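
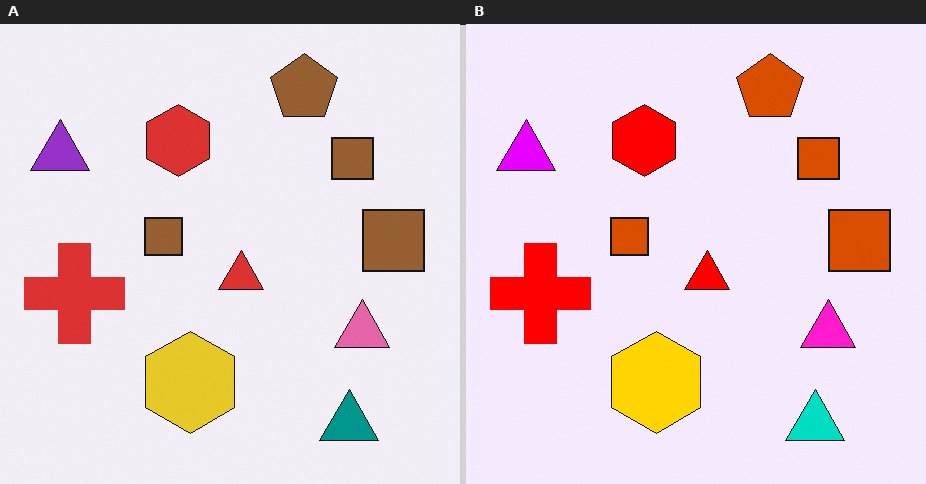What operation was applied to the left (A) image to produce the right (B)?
It was heavily oversaturated.

All colors are more vivid — a global saturation change.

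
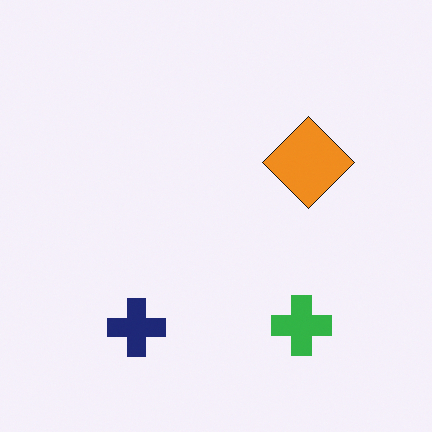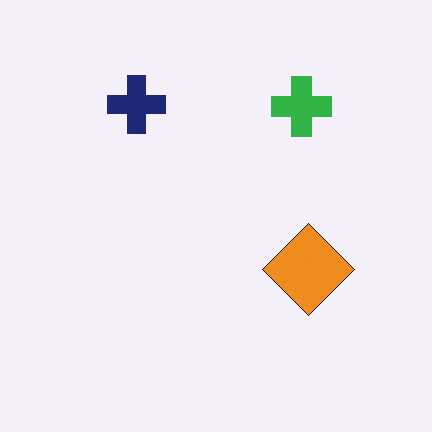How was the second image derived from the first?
The image was flipped vertically (top ↔ bottom).

The navy cross is in the bottom-left of the first image and the top-left of the second — shapes on opposite sides of the horizontal midline have swapped in a mirror flip.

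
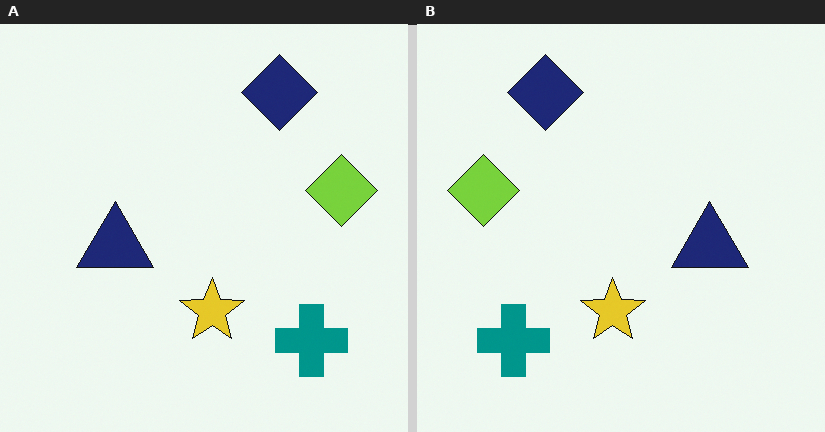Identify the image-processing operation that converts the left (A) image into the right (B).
It was flipped horizontally (left ↔ right).

The lime diamond is in the right of the left (A) image and the left of the right (B) — shapes on opposite sides of the vertical midline have swapped in a mirror flip.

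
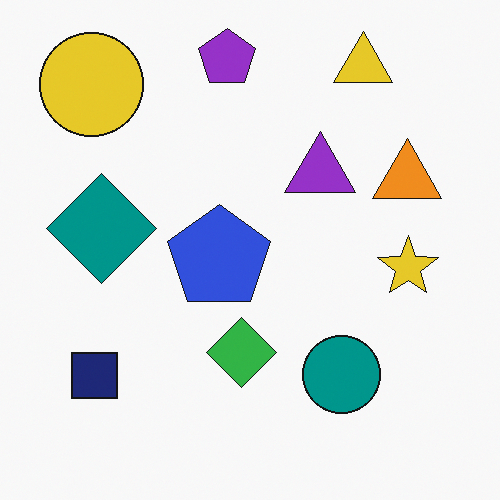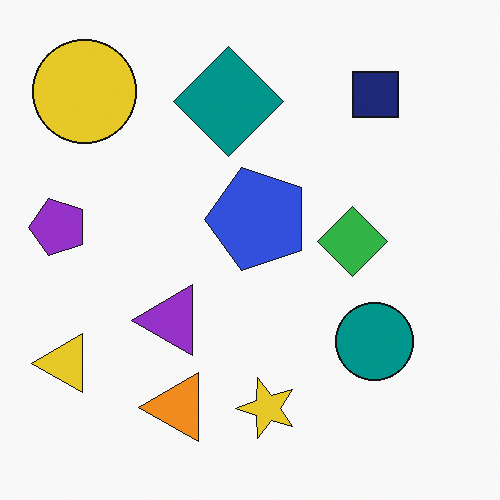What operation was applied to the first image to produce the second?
This is the original image transposed (reflected across the top-left ↔ bottom-right diagonal).

Shapes have swapped their row and column positions — what was in the top-right is now in the bottom-left — a diagonal reflection.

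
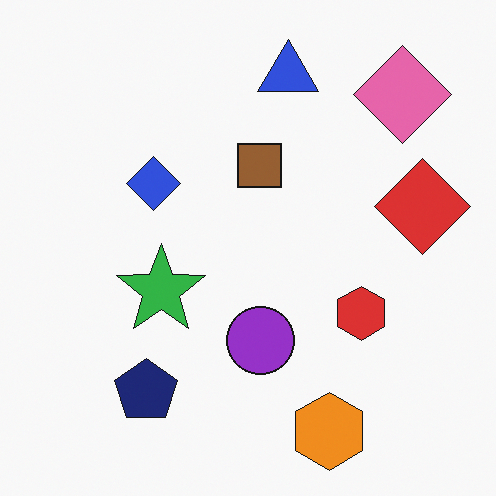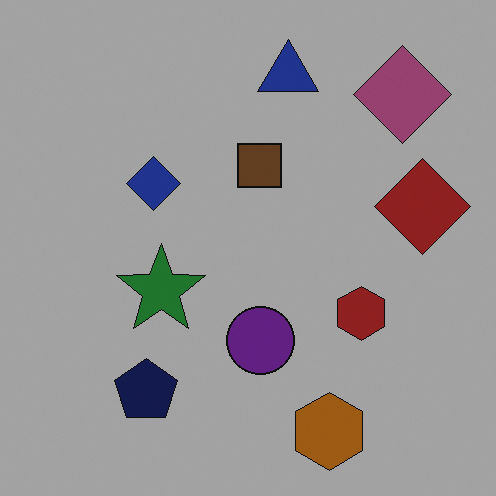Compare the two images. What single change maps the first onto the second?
This is the original image noticeably darkened.

Every pixel — background and shapes alike — is uniformly darkened.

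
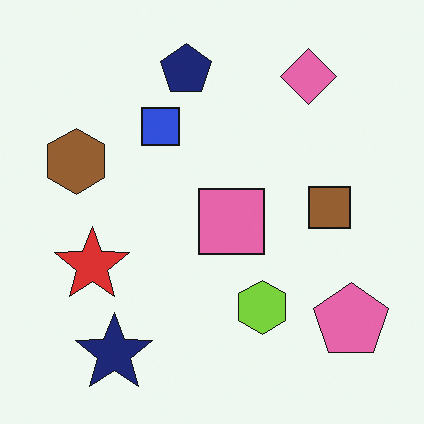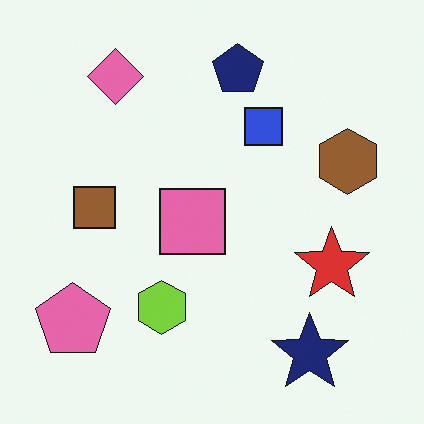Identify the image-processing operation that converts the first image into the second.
The transformation is: flipped horizontally (left ↔ right).

The pink pentagon is in the bottom-right of the first image and the bottom-left of the second — shapes on opposite sides of the vertical midline have swapped in a mirror flip.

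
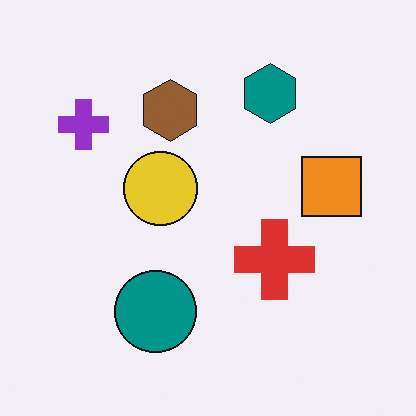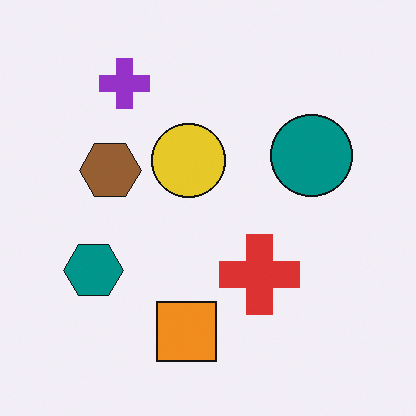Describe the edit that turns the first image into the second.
The image was transposed (reflected across the top-left ↔ bottom-right diagonal).

Shapes have swapped their row and column positions — what was in the top-right is now in the bottom-left — a diagonal reflection.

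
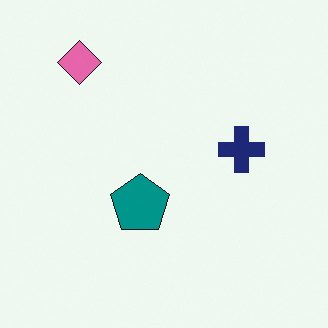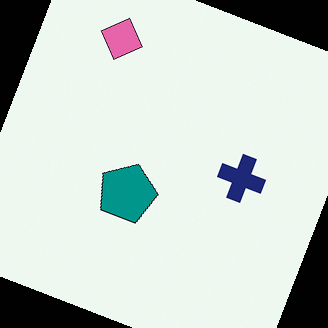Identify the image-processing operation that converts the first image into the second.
The image was rotated clockwise by a clearly visible amount.

Every shape is tilted by the same angle and the image corners show triangular fill wedges — a whole-image rotation by a non-right angle.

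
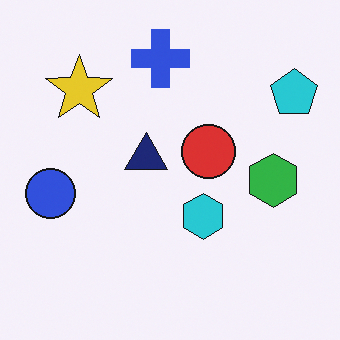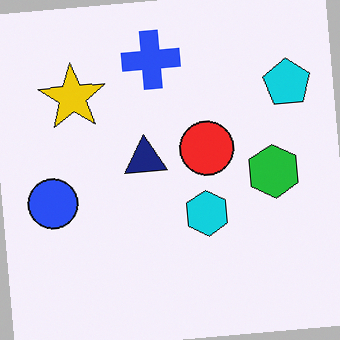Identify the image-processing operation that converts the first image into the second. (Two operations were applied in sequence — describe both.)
The image was slightly oversaturated, then rotated counter-clockwise by a slight angle.

All colors are more vivid — a global saturation change. Every shape is tilted by the same angle and the image corners show triangular fill wedges — a whole-image rotation by a non-right angle.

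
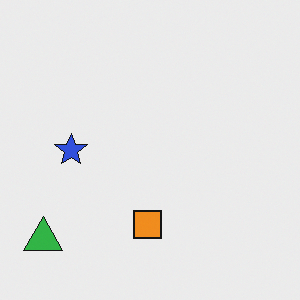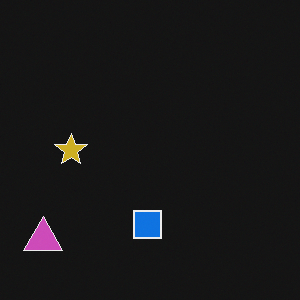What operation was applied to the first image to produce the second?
Color-inverted (negative).

The light background has become dark and every shape's color is its complement — a photographic negative.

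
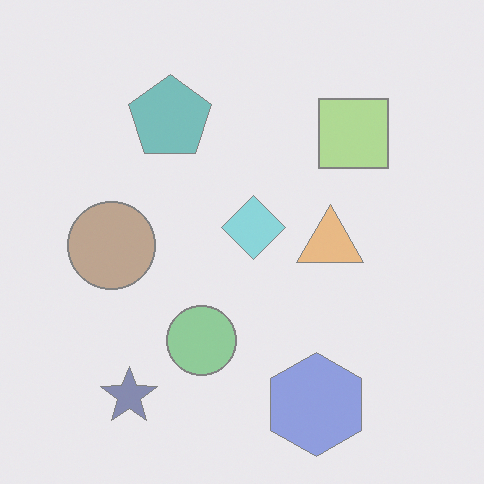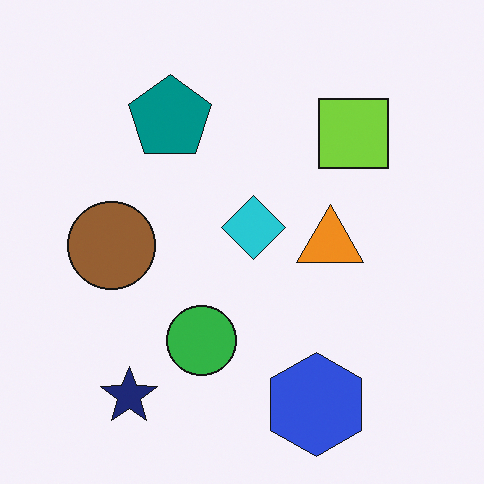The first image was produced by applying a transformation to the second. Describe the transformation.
Washed out (contrast reduced).

Tones are pushed toward mid-grey across the whole image — a global contrast change.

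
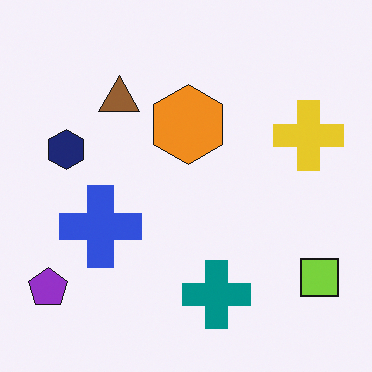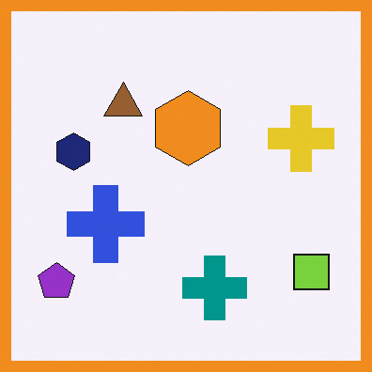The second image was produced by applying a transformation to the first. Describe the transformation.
It was framed with a orange border.

A solid orange frame runs around the edge of the second image, with the content slightly shrunk inside it.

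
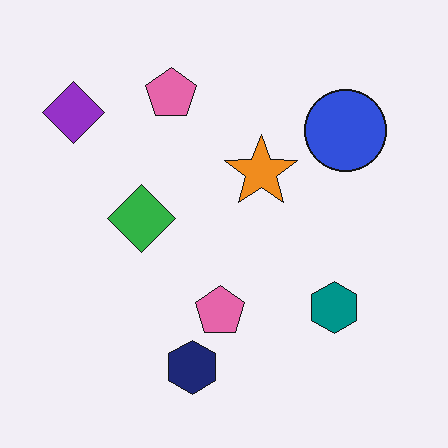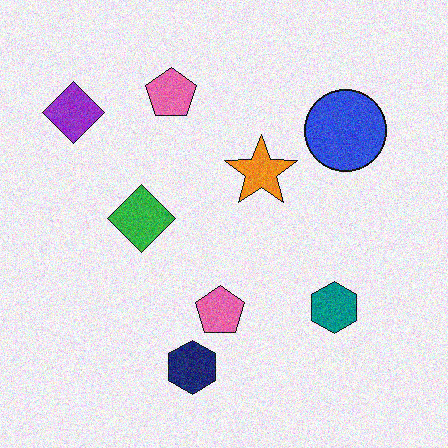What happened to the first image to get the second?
The transformation is: degraded with moderate additive noise.

Random speckle covers the whole image, including the flat background.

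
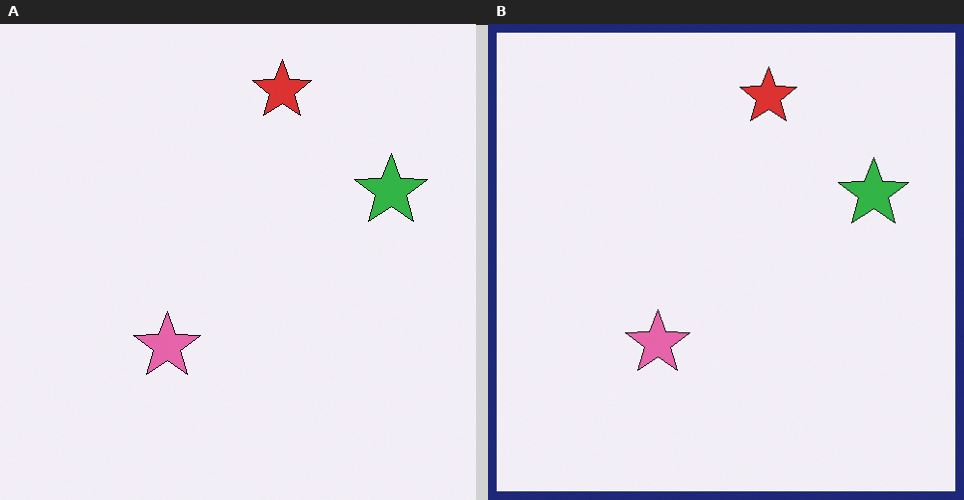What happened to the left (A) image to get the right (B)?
It was framed with a navy border.

A solid navy frame runs around the edge of the right (B) image, with the content slightly shrunk inside it.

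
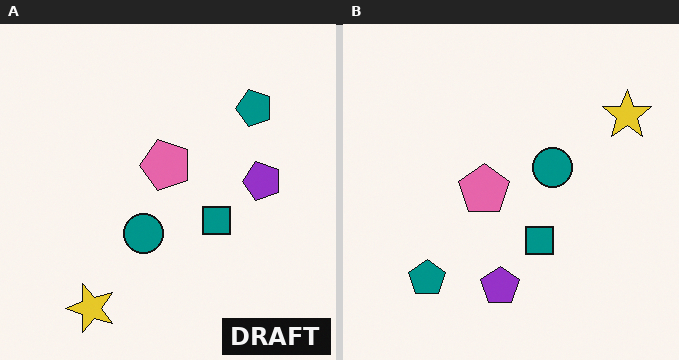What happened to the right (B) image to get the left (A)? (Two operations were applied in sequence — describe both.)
The left (A) image is the right (B) transposed (reflected across the top-left ↔ bottom-right diagonal), then watermarked with the text "DRAFT" in the lower-right corner.

Shapes have swapped their row and column positions — what was in the top-right is now in the bottom-left — a diagonal reflection. A dark label reading "DRAFT" appears in the lower-right corner.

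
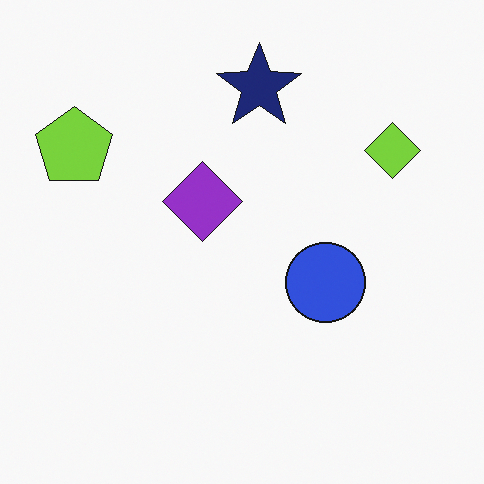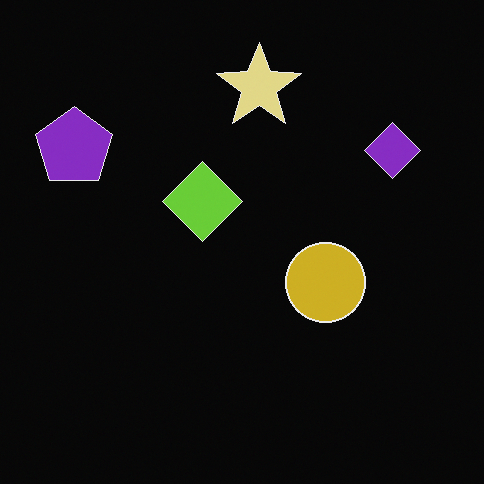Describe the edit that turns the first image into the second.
This is the original image color-inverted (negative).

The light background has become dark and every shape's color is its complement — a photographic negative.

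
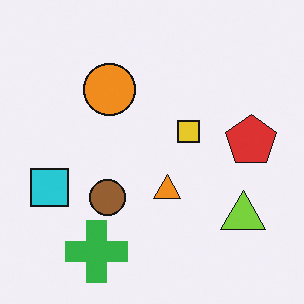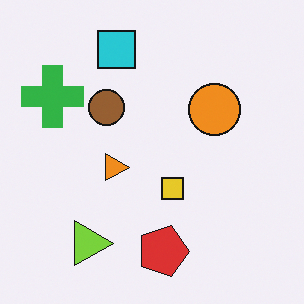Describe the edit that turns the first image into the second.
The transformation is: rotated 90° clockwise.

The green cross sits in the bottom-left of the first image and the top-left of the second — consistent with a whole-image 90° clockwise rotation.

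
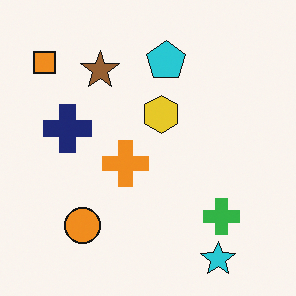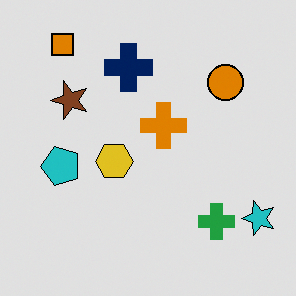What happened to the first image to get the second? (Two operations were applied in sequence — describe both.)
Moderately posterized, then transposed (reflected across the top-left ↔ bottom-right diagonal).

Each flat color has snapped to a coarser quantized level — most visibly, the near-white background has dropped to a flat grey. Shapes have swapped their row and column positions — what was in the top-right is now in the bottom-left — a diagonal reflection.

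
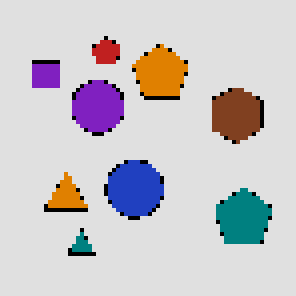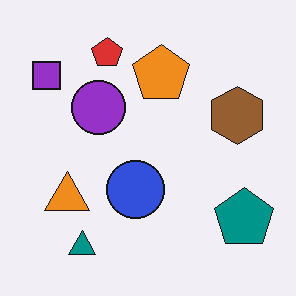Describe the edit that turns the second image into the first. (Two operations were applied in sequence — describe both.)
The image was posterized to a reduced palette, then mildly pixelated.

Each flat color has snapped to a coarser quantized level — most visibly, the near-white background has dropped to a flat grey. Shapes are reduced to large square blocks; fine edges and outlines are lost — a downscale-then-upscale (mosaic) effect.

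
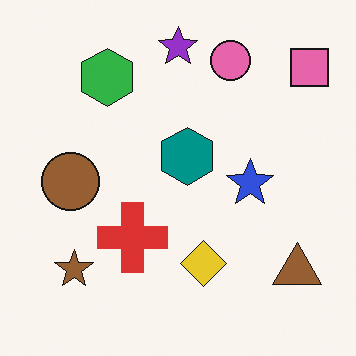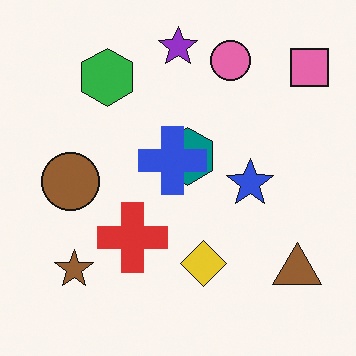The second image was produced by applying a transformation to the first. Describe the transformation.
The image was overlaid with an additional blue cross.

A blue cross appears in the second image that is absent from the first.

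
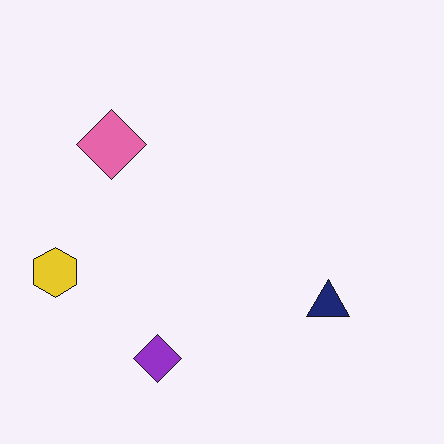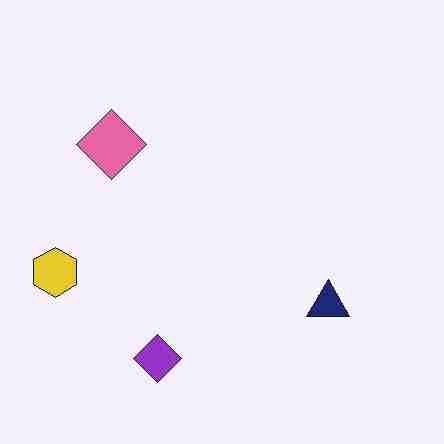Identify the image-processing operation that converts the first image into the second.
The transformation is: heavily JPEG-compressed with obvious blocking artifacts.

Blocky 8×8 compression artifacts appear around shape edges and the flat background shows ringing — characteristic JPEG degradation.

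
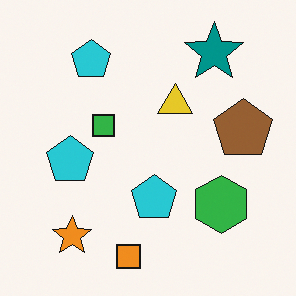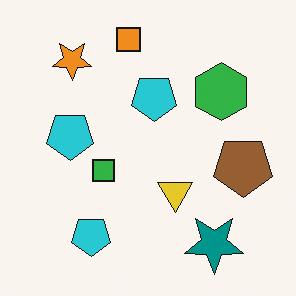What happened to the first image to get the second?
The transformation is: flipped vertically (top ↔ bottom).

The orange square is in the bottom of the first image and the top of the second — shapes on opposite sides of the horizontal midline have swapped in a mirror flip.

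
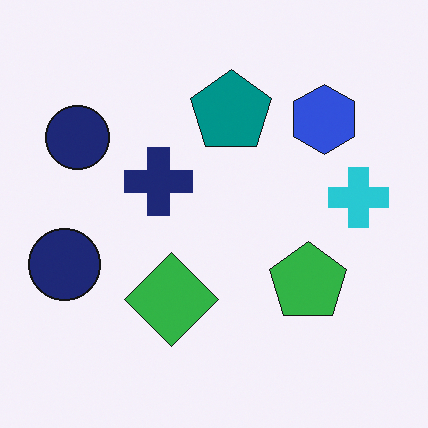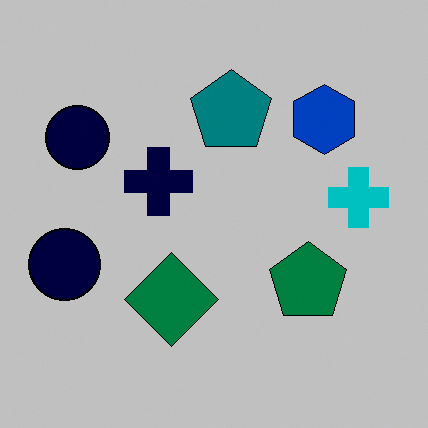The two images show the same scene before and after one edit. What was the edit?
Aggressively posterized.

Each flat color has snapped to a coarser quantized level — most visibly, the near-white background has dropped to a flat grey.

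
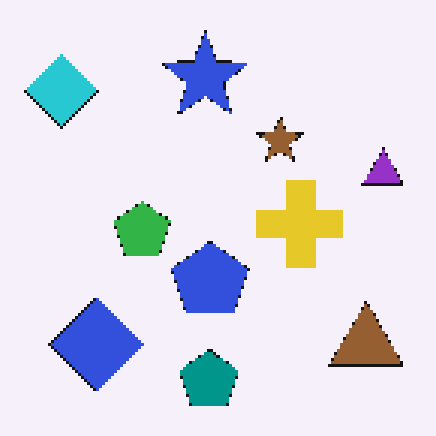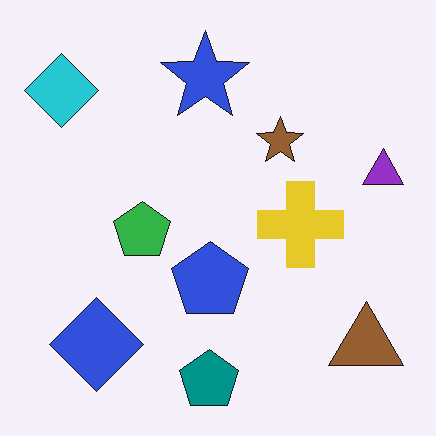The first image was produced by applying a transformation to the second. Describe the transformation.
This is the original image lightly pixelated (a mild mosaic effect).

Shapes are reduced to large square blocks; fine edges and outlines are lost — a downscale-then-upscale (mosaic) effect.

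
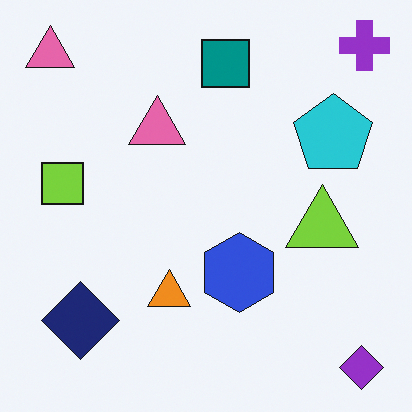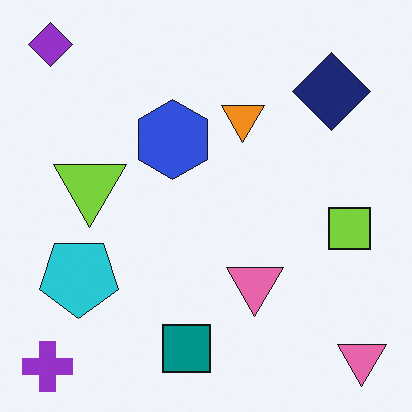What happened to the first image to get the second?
The transformation is: rotated 180°.

The purple cross sits in the top-right of the first image and the bottom-left of the second — consistent with a whole-image 180° rotation.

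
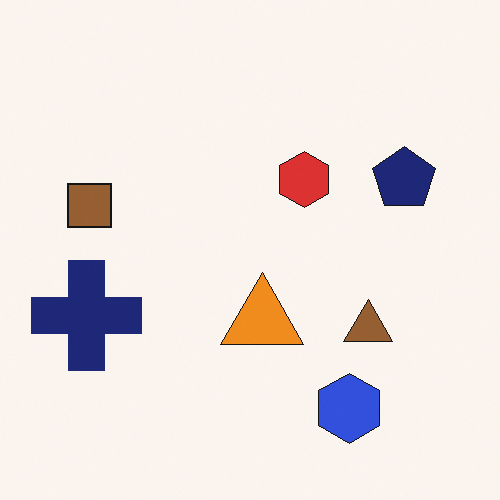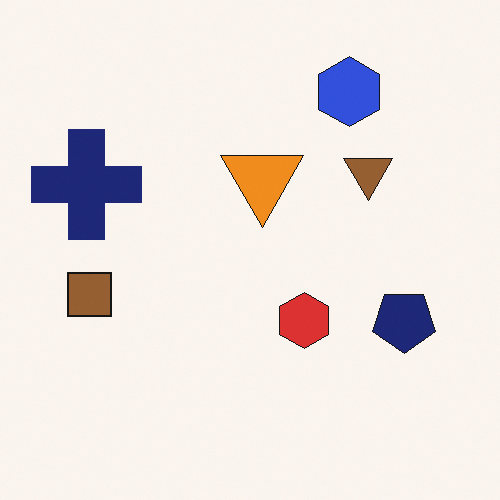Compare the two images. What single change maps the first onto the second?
This is the original image flipped vertically (top ↔ bottom).

The blue hexagon is in the bottom-right of the first image and the top-right of the second — shapes on opposite sides of the horizontal midline have swapped in a mirror flip.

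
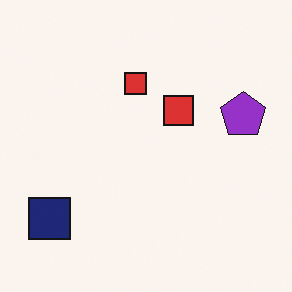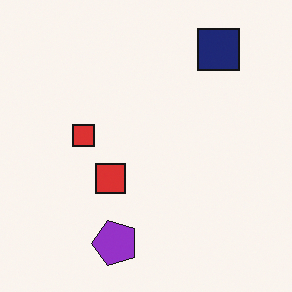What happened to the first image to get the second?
The image was transposed (reflected across the top-left ↔ bottom-right diagonal).

Shapes have swapped their row and column positions — what was in the top-right is now in the bottom-left — a diagonal reflection.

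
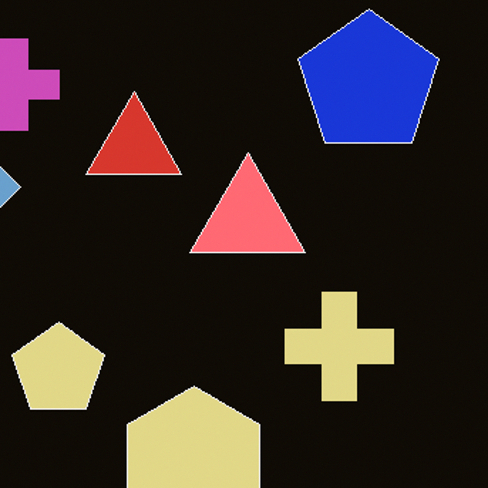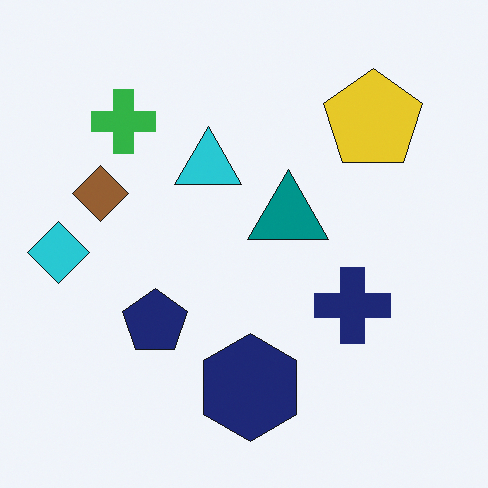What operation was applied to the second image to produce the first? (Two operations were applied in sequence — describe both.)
The transformation is: color-inverted (negative), then cropped to a modestly smaller region and rescaled.

The light background has become dark and every shape's color is its complement — a photographic negative. The visible shapes are larger and the field of view is narrower; shapes near the original edges may be partly or wholly outside the frame — a crop-and-rescale.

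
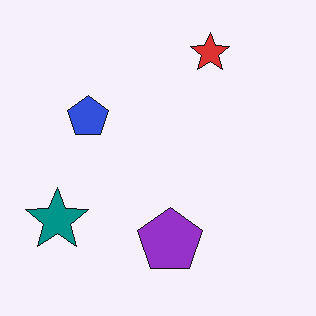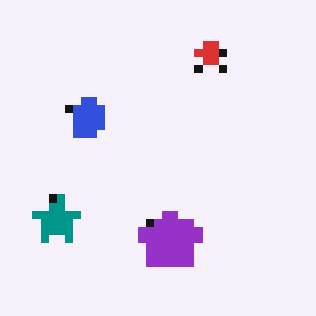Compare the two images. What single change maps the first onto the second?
The second image is the first moderately pixelated.

Shapes are reduced to large square blocks; fine edges and outlines are lost — a downscale-then-upscale (mosaic) effect.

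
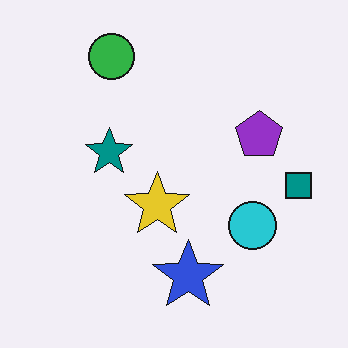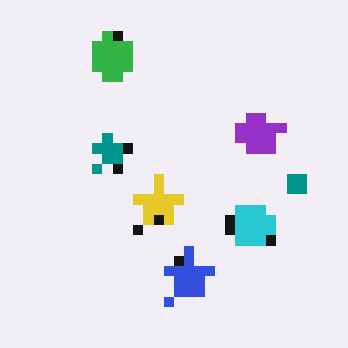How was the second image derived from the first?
The image was heavily pixelated into large blocks.

Shapes are reduced to large square blocks; fine edges and outlines are lost — a downscale-then-upscale (mosaic) effect.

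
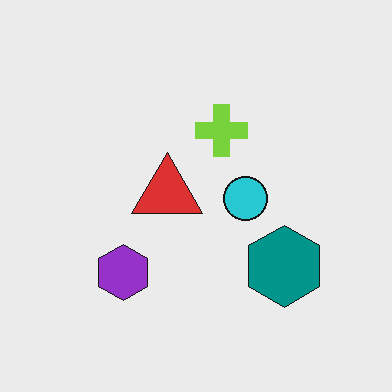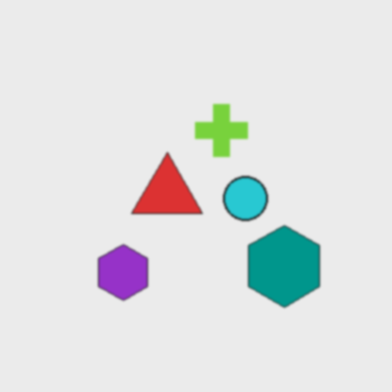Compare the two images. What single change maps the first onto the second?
The image was lightly blurred.

Shape edges and outlines are uniformly softened across the whole image.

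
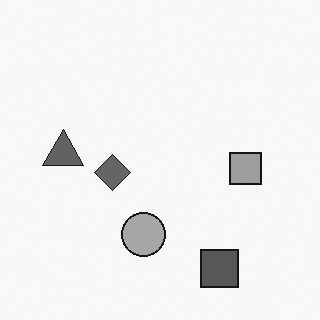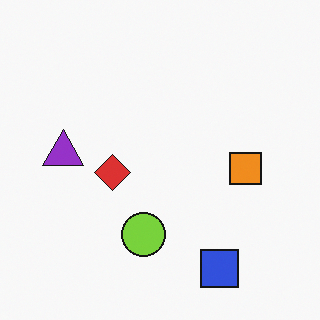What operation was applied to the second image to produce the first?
The image was converted to grayscale.

All color is removed — every shape is now a shade of grey.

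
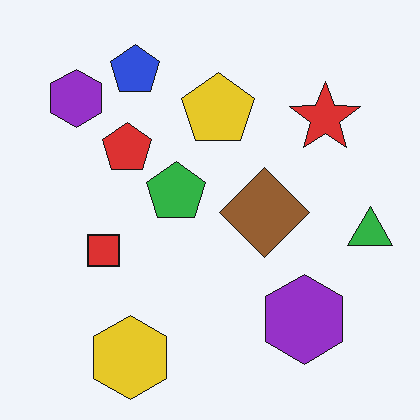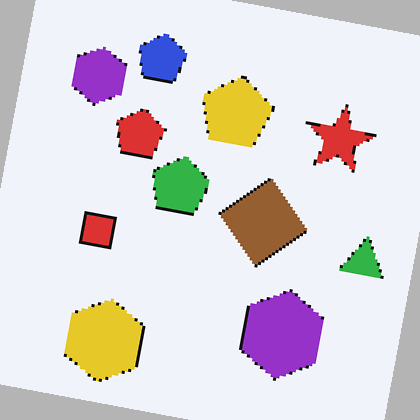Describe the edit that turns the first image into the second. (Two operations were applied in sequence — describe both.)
Mildly pixelated, then rotated clockwise by a small amount.

Shapes are reduced to large square blocks; fine edges and outlines are lost — a downscale-then-upscale (mosaic) effect. Every shape is tilted by the same angle and the image corners show triangular fill wedges — a whole-image rotation by a non-right angle.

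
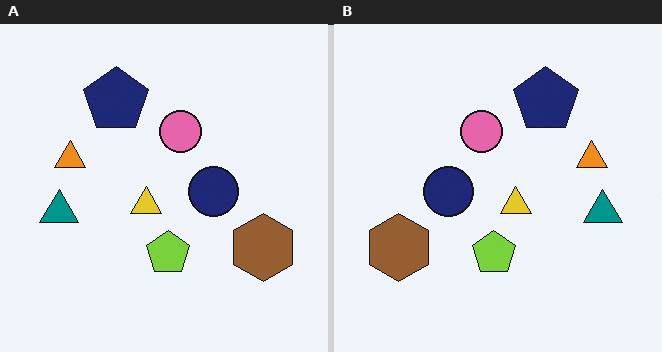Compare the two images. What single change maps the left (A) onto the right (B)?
It was flipped horizontally (left ↔ right).

The teal triangle is in the left of the left (A) image and the right of the right (B) — shapes on opposite sides of the vertical midline have swapped in a mirror flip.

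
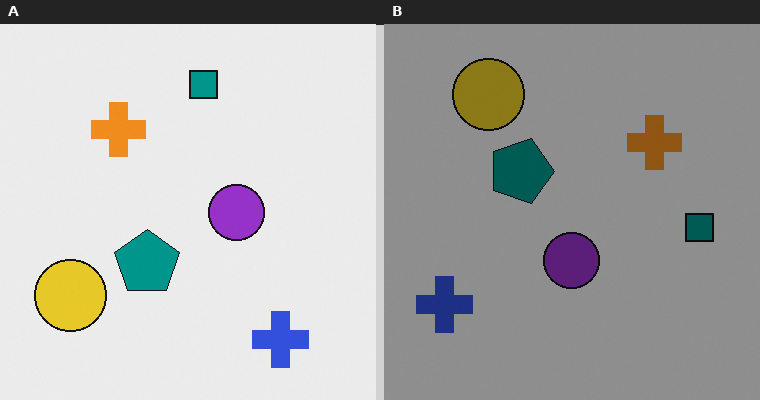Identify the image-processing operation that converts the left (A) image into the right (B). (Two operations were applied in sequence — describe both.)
Darkened a lot, then rotated 90° clockwise.

Every pixel — background and shapes alike — is uniformly darkened. The blue cross sits in the bottom-right of the left (A) image and the bottom-left of the right (B) — consistent with a whole-image 90° clockwise rotation.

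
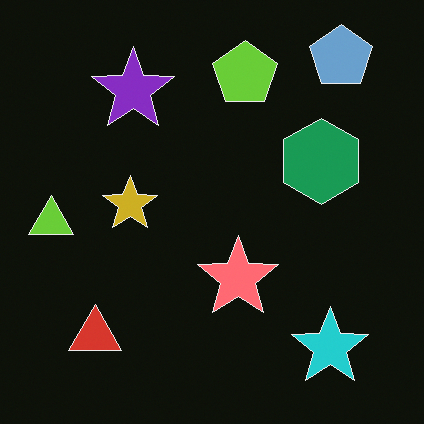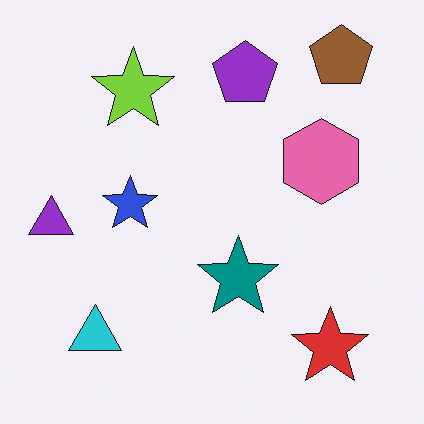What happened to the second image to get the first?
This is the original image color-inverted (negative).

The light background has become dark and every shape's color is its complement — a photographic negative.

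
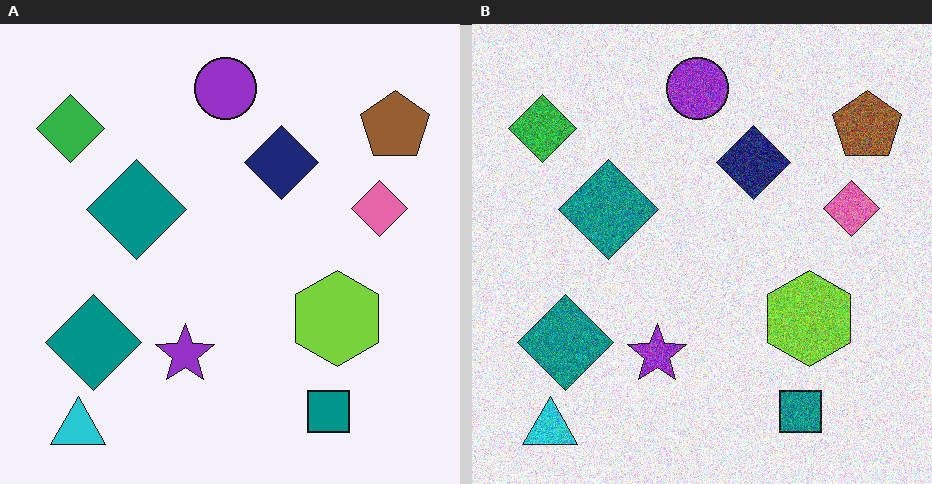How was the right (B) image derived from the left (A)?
Degraded with a thick layer of grain.

Random speckle covers the whole image, including the flat background.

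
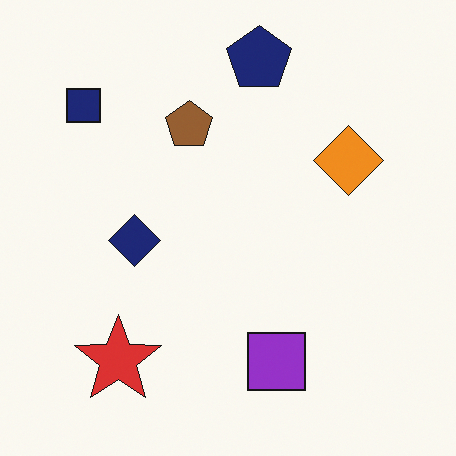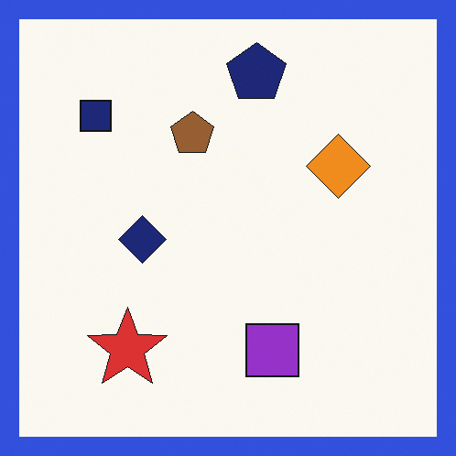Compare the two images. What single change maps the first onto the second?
The second image is the first framed with a blue border.

A solid blue frame runs around the edge of the second image, with the content slightly shrunk inside it.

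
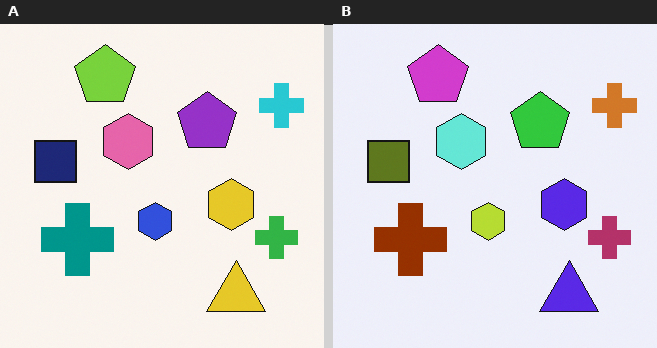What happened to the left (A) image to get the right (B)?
The right (B) image is the left (A) hue-shifted by a large amount.

Every shape's color has rotated by the same amount around the hue wheel — a uniform hue shift.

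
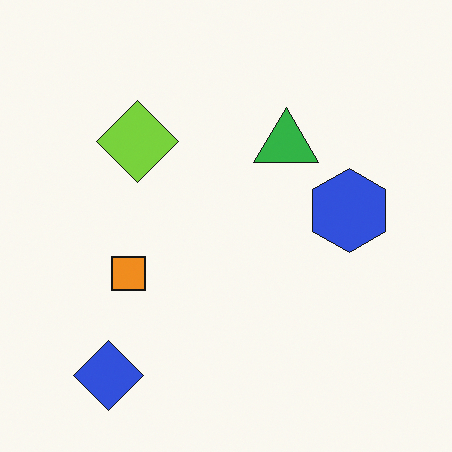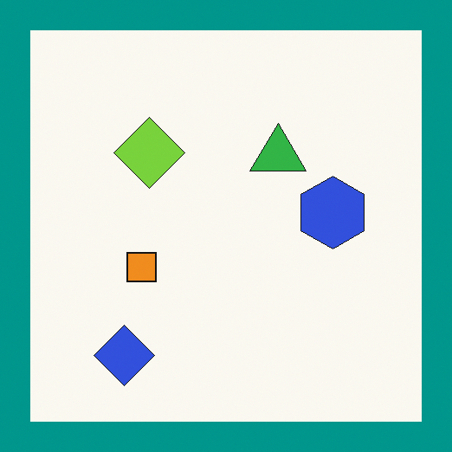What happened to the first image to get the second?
Framed with a teal border.

A solid teal frame runs around the edge of the second image, with the content slightly shrunk inside it.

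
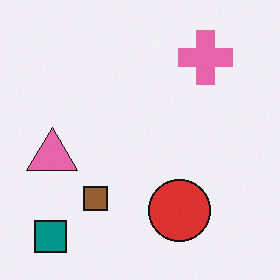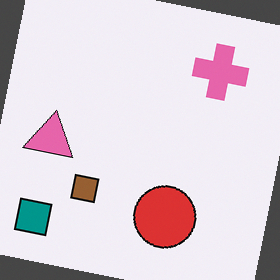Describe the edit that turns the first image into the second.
This is the original image rotated clockwise by a few degrees.

Every shape is tilted by the same angle and the image corners show triangular fill wedges — a whole-image rotation by a non-right angle.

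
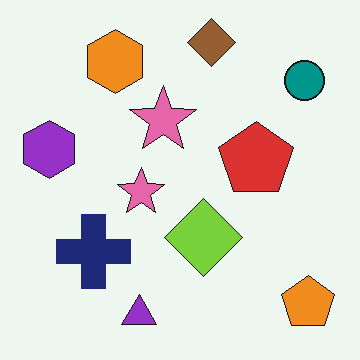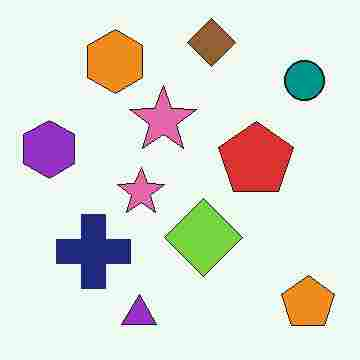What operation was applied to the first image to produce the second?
This is the original image degraded with heavy JPEG compression.

Blocky 8×8 compression artifacts appear around shape edges and the flat background shows ringing — characteristic JPEG degradation.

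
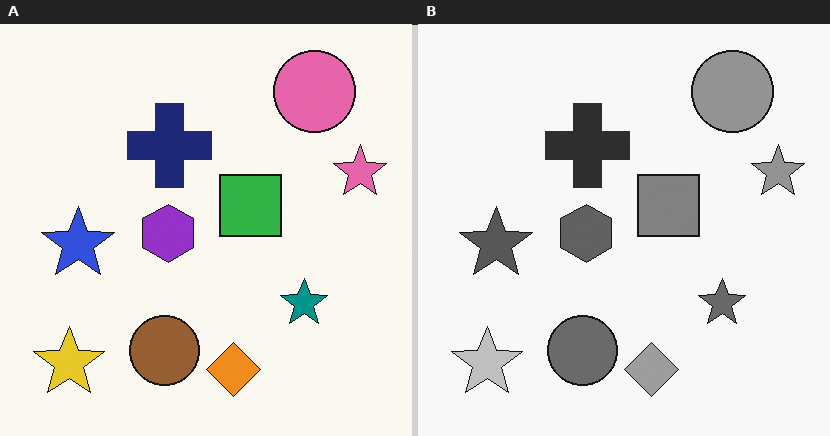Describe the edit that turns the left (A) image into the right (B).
Converted to grayscale.

All color is removed — every shape is now a shade of grey.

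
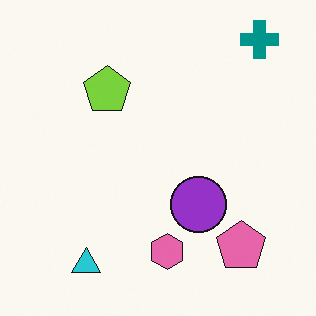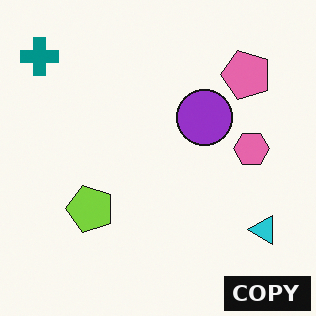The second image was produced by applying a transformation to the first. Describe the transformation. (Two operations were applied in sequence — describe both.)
Rotated 90° counter-clockwise, then watermarked with the text "COPY" in the lower-right corner.

The teal cross sits in the top-right of the first image and the top-left of the second — consistent with a whole-image 90° counter-clockwise rotation. A dark label reading "COPY" appears in the lower-right corner.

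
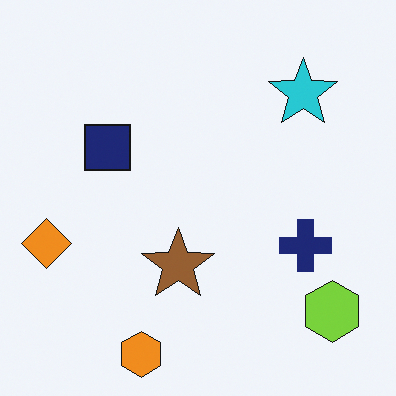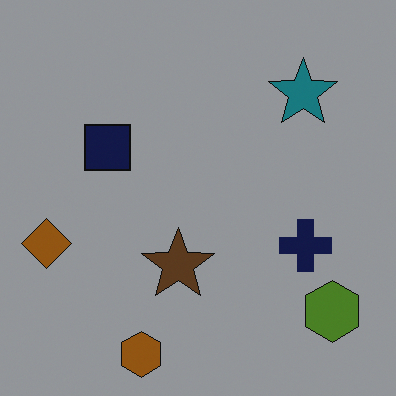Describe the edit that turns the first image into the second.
Substantially darkened.

Every pixel — background and shapes alike — is uniformly darkened.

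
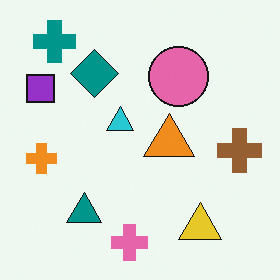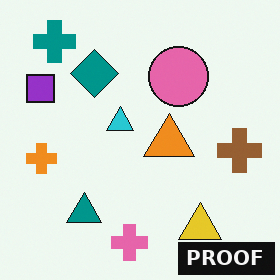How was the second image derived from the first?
The second image is the first watermarked with the text "PROOF" in the lower-right corner.

A dark label reading "PROOF" appears in the lower-right corner.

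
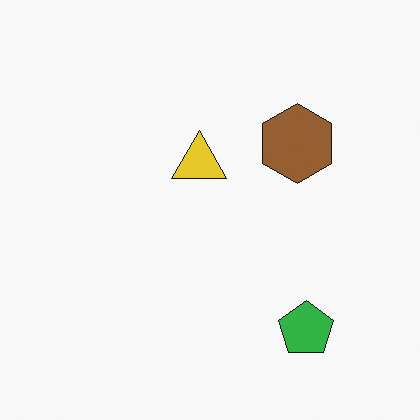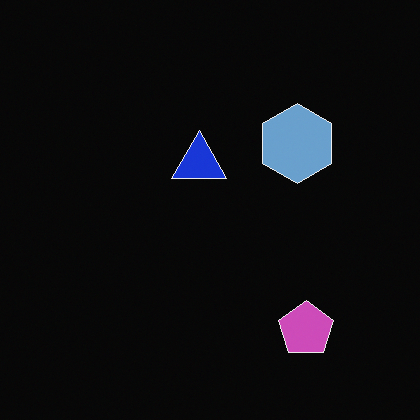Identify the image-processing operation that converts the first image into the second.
The second image is the first color-inverted (negative).

The light background has become dark and every shape's color is its complement — a photographic negative.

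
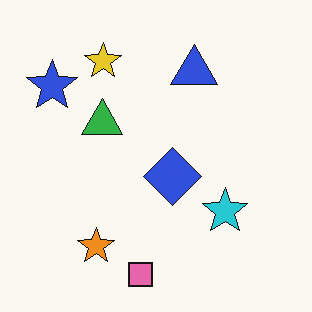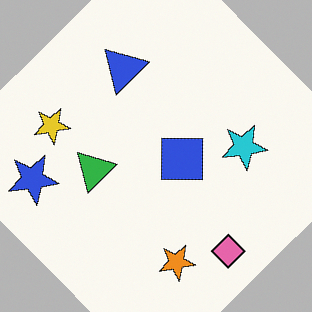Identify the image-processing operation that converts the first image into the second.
Rotated counter-clockwise by a large amount — several tens of degrees.

Every shape is tilted by the same angle and the image corners show triangular fill wedges — a whole-image rotation by a non-right angle.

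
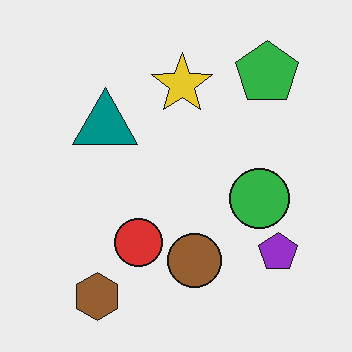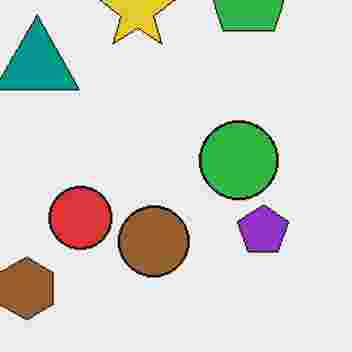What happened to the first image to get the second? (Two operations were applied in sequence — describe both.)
The second image is the first cropped to a modestly smaller region and rescaled, then degraded with heavy JPEG compression.

The visible shapes are larger and the field of view is narrower; shapes near the original edges may be partly or wholly outside the frame — a crop-and-rescale. Blocky 8×8 compression artifacts appear around shape edges and the flat background shows ringing — characteristic JPEG degradation.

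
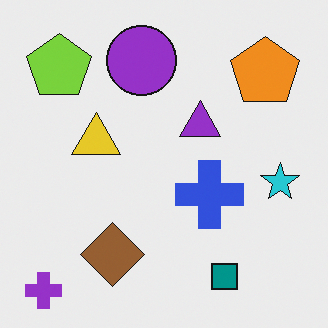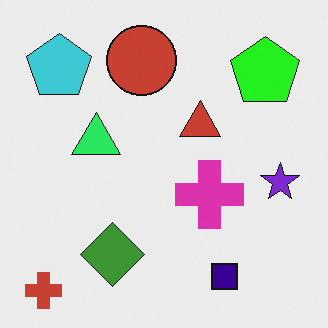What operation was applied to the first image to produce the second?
This is the original image hue-shifted by a moderate amount.

Every shape's color has rotated by the same amount around the hue wheel — a uniform hue shift.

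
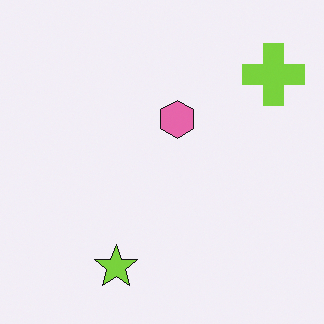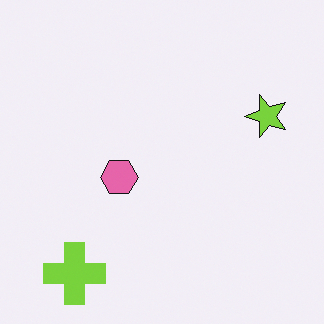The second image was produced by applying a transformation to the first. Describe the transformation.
The image was transposed (reflected across the top-left ↔ bottom-right diagonal).

Shapes have swapped their row and column positions — what was in the top-right is now in the bottom-left — a diagonal reflection.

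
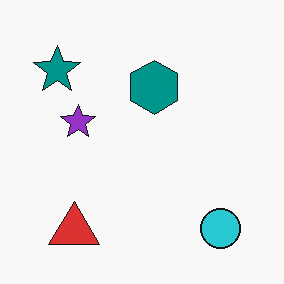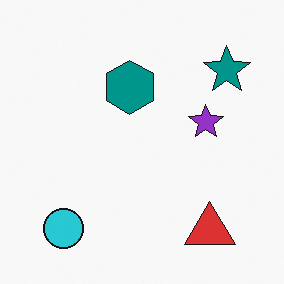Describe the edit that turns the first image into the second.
The image was flipped horizontally (left ↔ right).

The teal star is in the top-left of the first image and the top-right of the second — shapes on opposite sides of the vertical midline have swapped in a mirror flip.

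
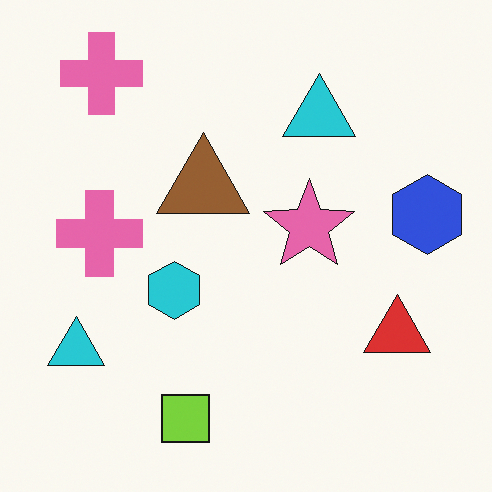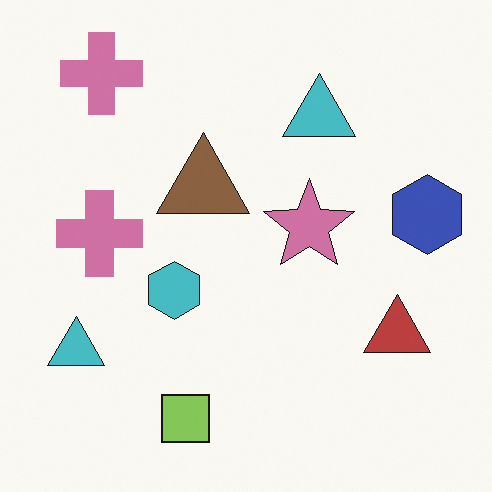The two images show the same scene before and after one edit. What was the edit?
Slightly desaturated.

All colors are more muted and greyish — a global saturation change.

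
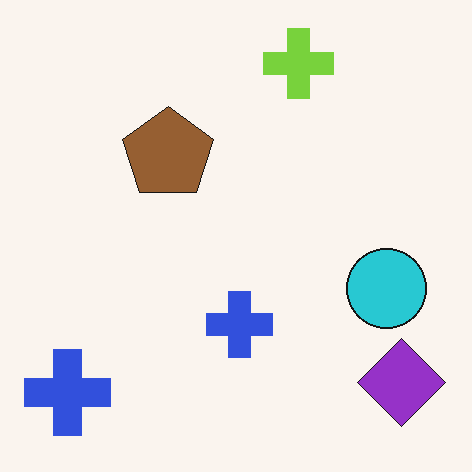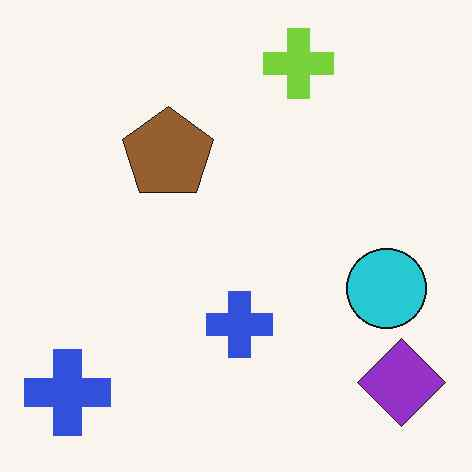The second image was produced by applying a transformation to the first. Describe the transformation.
JPEG-compressed with visible artifacts.

Blocky 8×8 compression artifacts appear around shape edges and the flat background shows ringing — characteristic JPEG degradation.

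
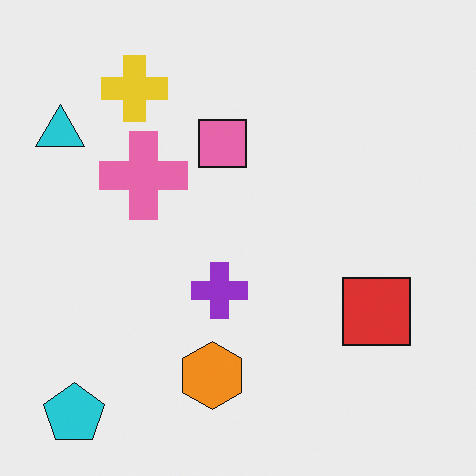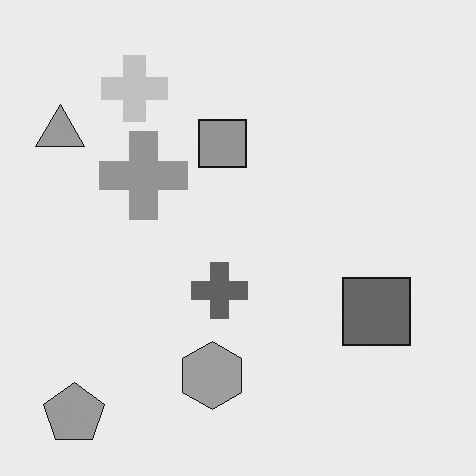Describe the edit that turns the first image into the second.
This is the original image converted to grayscale.

All color is removed — every shape is now a shade of grey.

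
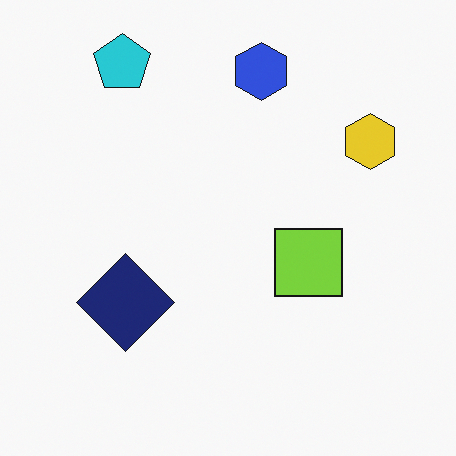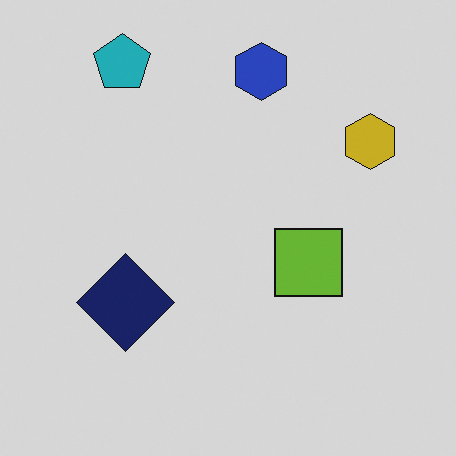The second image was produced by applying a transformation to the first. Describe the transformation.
The transformation is: darkened a little.

Every pixel — background and shapes alike — is uniformly darkened.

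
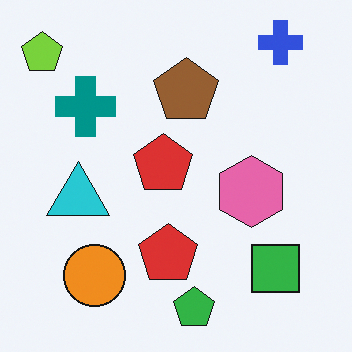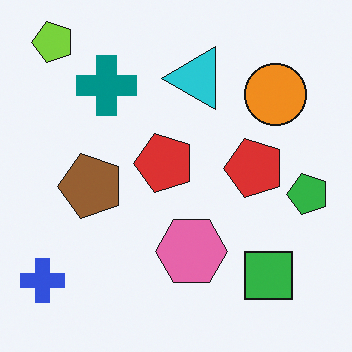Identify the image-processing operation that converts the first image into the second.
The transformation is: transposed (reflected across the top-left ↔ bottom-right diagonal).

Shapes have swapped their row and column positions — what was in the top-right is now in the bottom-left — a diagonal reflection.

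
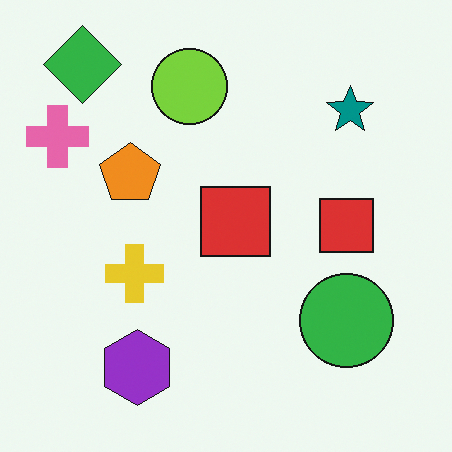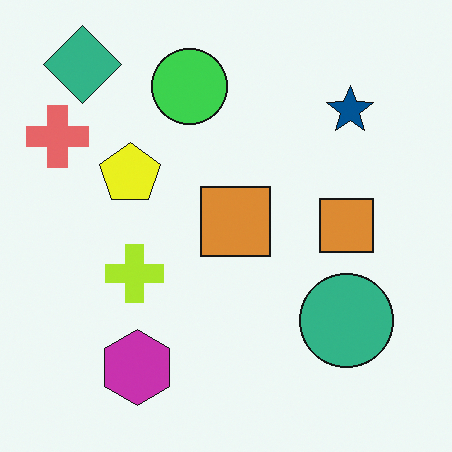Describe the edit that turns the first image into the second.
The image was hue-shifted slightly.

Every shape's color has rotated by the same amount around the hue wheel — a uniform hue shift.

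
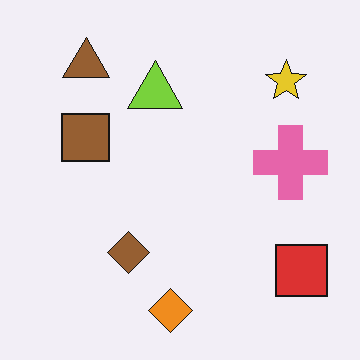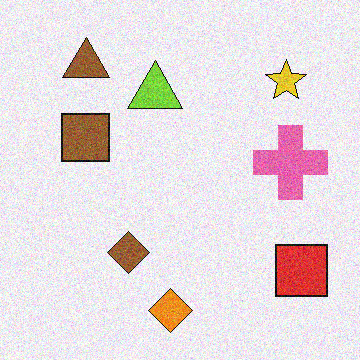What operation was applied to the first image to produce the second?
The second image is the first degraded with moderate additive noise.

Random speckle covers the whole image, including the flat background.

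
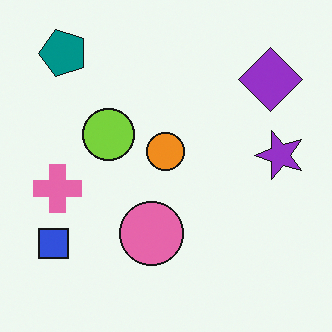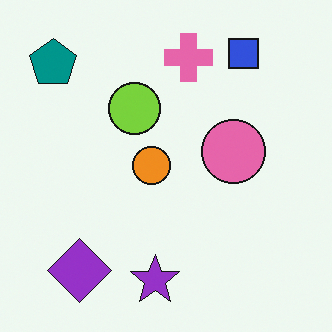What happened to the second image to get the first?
The transformation is: transposed (reflected across the top-left ↔ bottom-right diagonal).

Shapes have swapped their row and column positions — what was in the top-right is now in the bottom-left — a diagonal reflection.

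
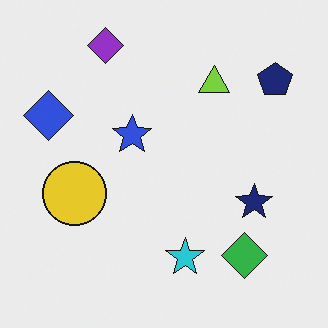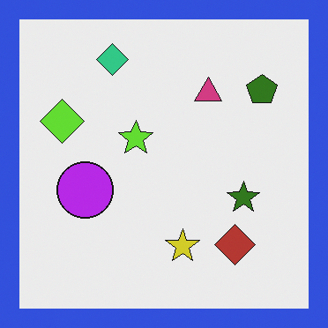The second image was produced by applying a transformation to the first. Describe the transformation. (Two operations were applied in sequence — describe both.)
Hue-shifted by a large amount, then framed with a blue border.

Every shape's color has rotated by the same amount around the hue wheel — a uniform hue shift. A solid blue frame runs around the edge of the second image, with the content slightly shrunk inside it.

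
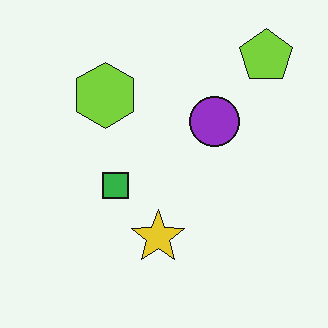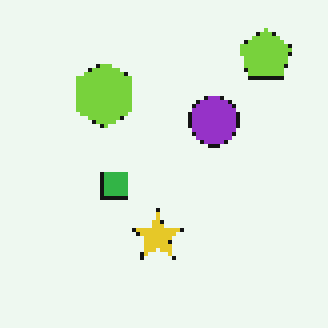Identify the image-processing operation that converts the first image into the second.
This is the original image lightly pixelated (a mild mosaic effect).

Shapes are reduced to large square blocks; fine edges and outlines are lost — a downscale-then-upscale (mosaic) effect.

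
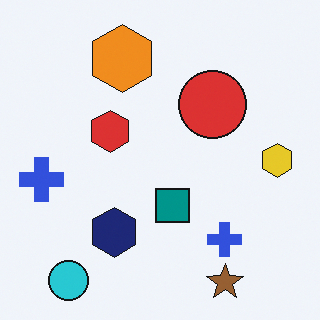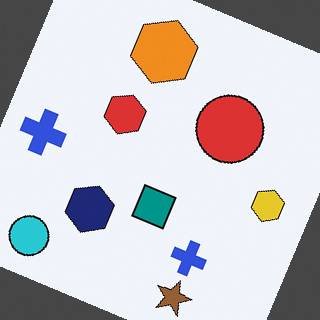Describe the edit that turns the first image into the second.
This is the original image rotated clockwise by a moderate amount.

Every shape is tilted by the same angle and the image corners show triangular fill wedges — a whole-image rotation by a non-right angle.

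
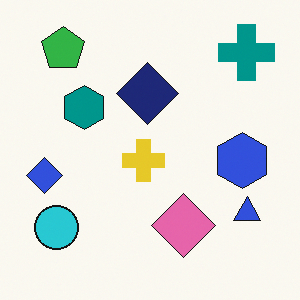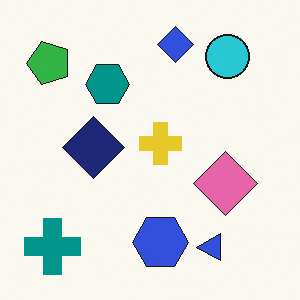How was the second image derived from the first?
Transposed (reflected across the top-left ↔ bottom-right diagonal).

Shapes have swapped their row and column positions — what was in the top-right is now in the bottom-left — a diagonal reflection.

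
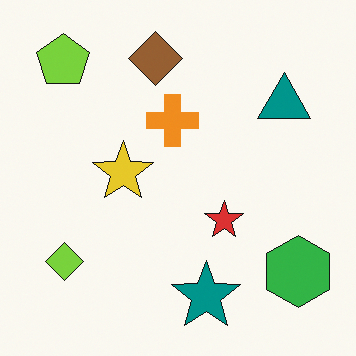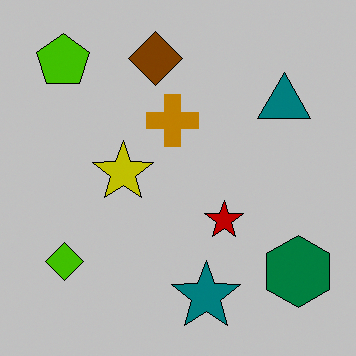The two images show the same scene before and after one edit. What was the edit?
This is the original image heavily posterized to just a handful of flat colors.

Each flat color has snapped to a coarser quantized level — most visibly, the near-white background has dropped to a flat grey.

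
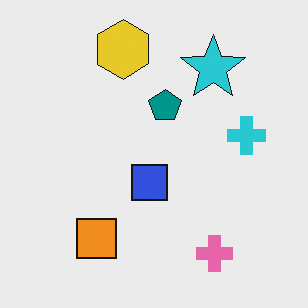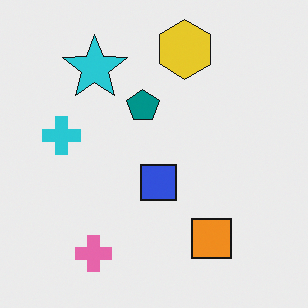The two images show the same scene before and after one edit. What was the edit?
The transformation is: flipped horizontally (left ↔ right).

The cyan cross is in the right of the first image and the left of the second — shapes on opposite sides of the vertical midline have swapped in a mirror flip.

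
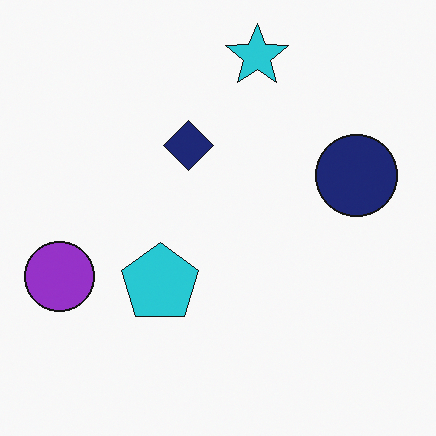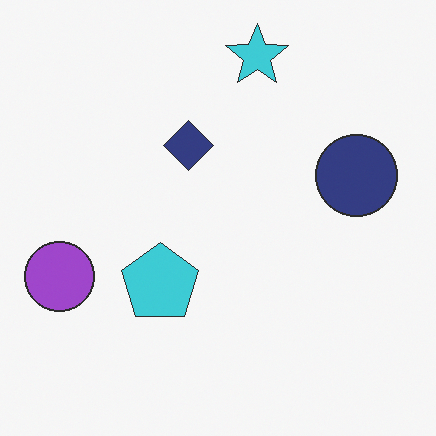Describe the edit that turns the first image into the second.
Given slightly reduced contrast.

Tones are pushed toward mid-grey across the whole image — a global contrast change.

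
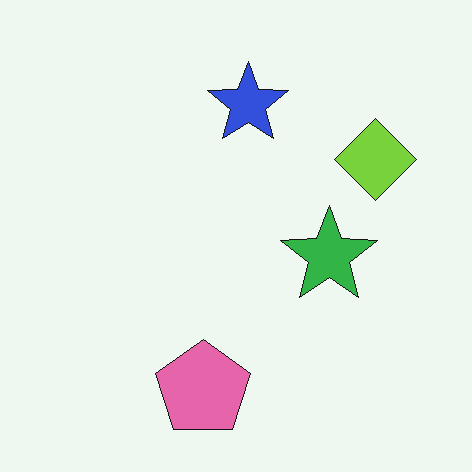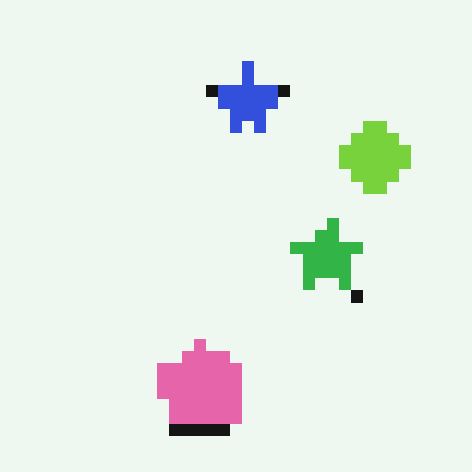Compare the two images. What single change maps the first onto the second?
The second image is the first heavily pixelated into large blocks.

Shapes are reduced to large square blocks; fine edges and outlines are lost — a downscale-then-upscale (mosaic) effect.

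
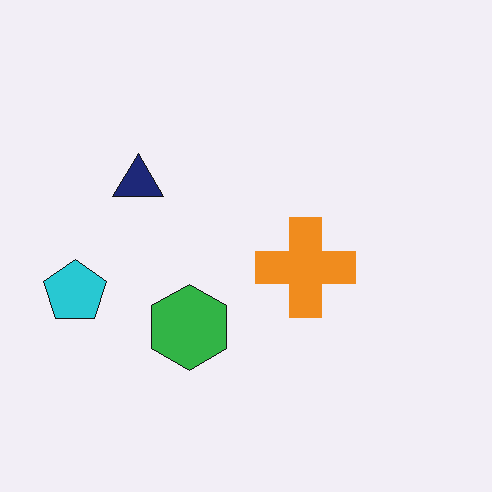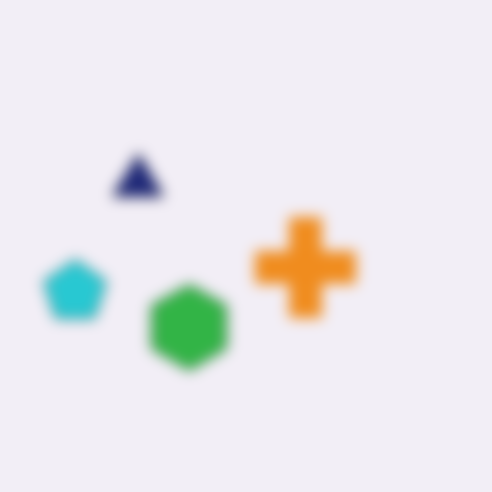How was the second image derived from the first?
It was strongly gaussian-blurred.

Shape edges and outlines are uniformly softened across the whole image.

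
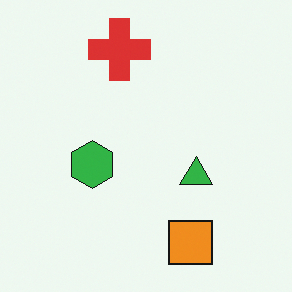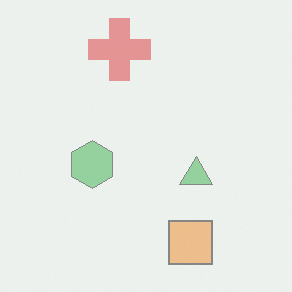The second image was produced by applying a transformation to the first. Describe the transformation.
It was given much lower contrast.

Tones are pushed toward mid-grey across the whole image — a global contrast change.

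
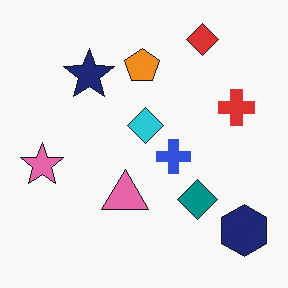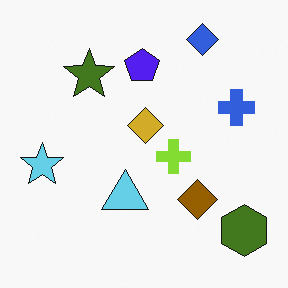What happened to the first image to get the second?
The image was hue-shifted through roughly half the color wheel.

Every shape's color has rotated by the same amount around the hue wheel — a uniform hue shift.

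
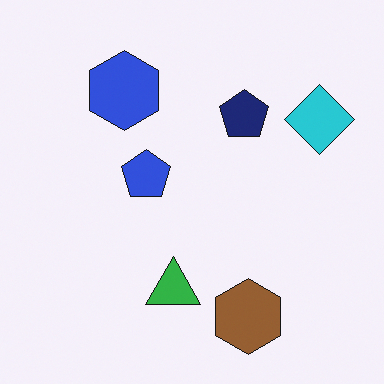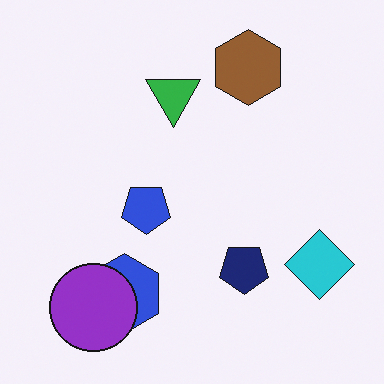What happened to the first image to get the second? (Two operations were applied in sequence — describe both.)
The image was flipped vertically (top ↔ bottom), then overlaid with an additional purple circle.

The brown hexagon is in the bottom of the first image and the top of the second — shapes on opposite sides of the horizontal midline have swapped in a mirror flip. A purple circle appears in the second image that is absent from the first.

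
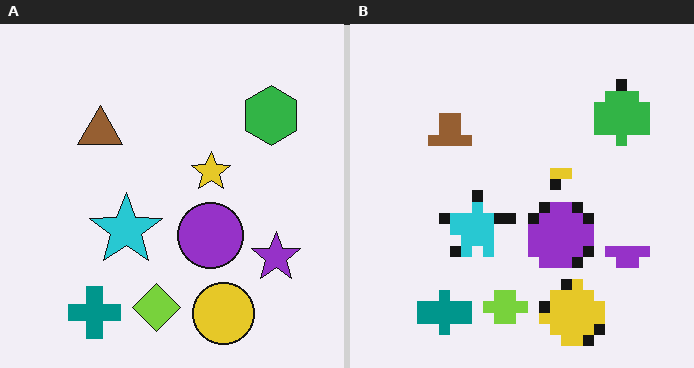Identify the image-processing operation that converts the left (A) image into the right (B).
It was coarsely pixelated.

Shapes are reduced to large square blocks; fine edges and outlines are lost — a downscale-then-upscale (mosaic) effect.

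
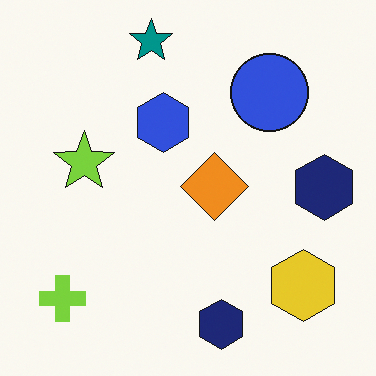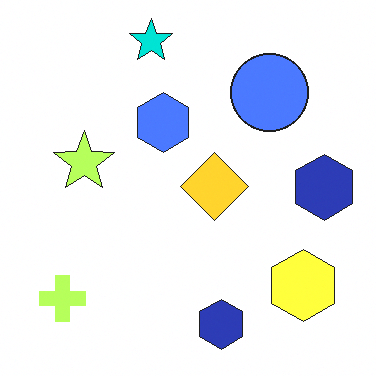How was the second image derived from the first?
The transformation is: brightened a lot.

Every pixel — background and shapes alike — is uniformly brightened.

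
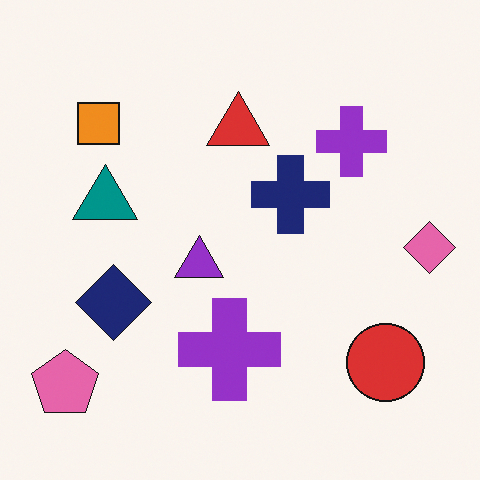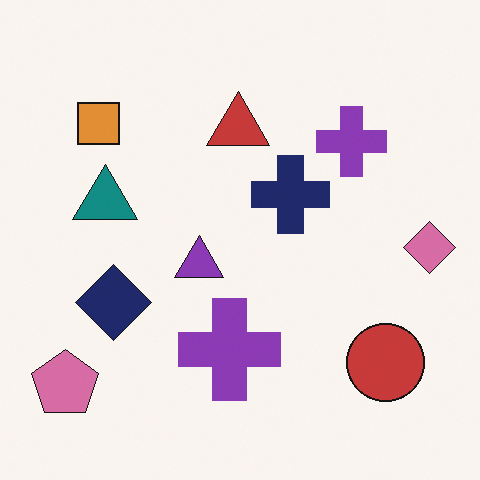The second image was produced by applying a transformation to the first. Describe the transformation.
It was slightly desaturated.

All colors are more muted and greyish — a global saturation change.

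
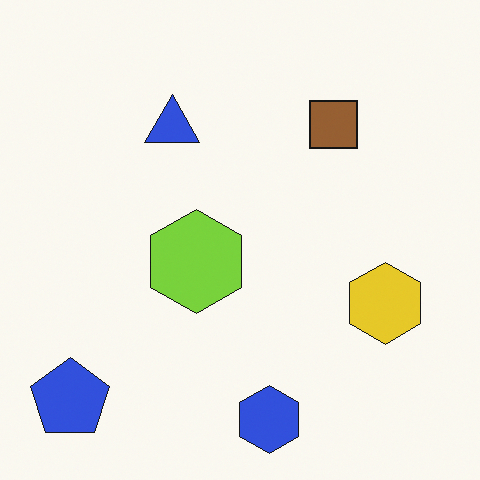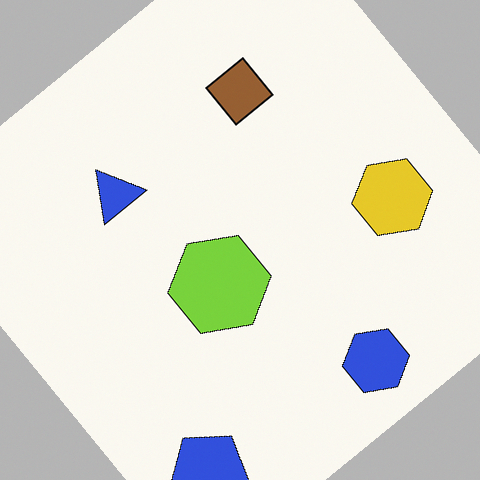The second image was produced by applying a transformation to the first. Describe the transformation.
It was rotated counter-clockwise by a large amount — several tens of degrees.

Every shape is tilted by the same angle and the image corners show triangular fill wedges — a whole-image rotation by a non-right angle.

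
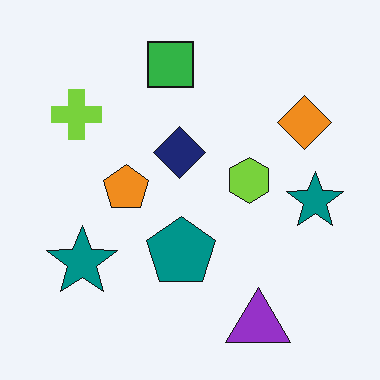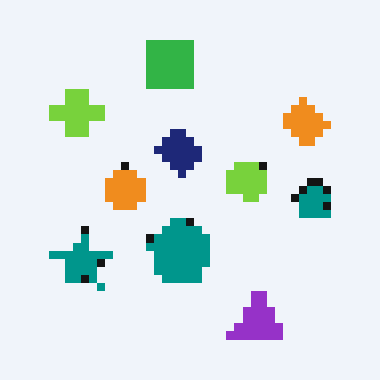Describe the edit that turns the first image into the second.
This is the original image pixelated into visible square blocks.

Shapes are reduced to large square blocks; fine edges and outlines are lost — a downscale-then-upscale (mosaic) effect.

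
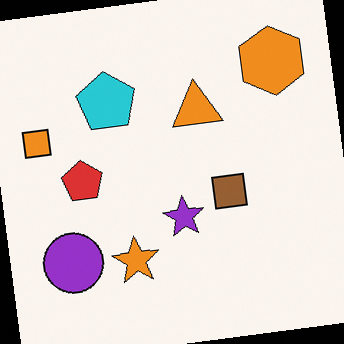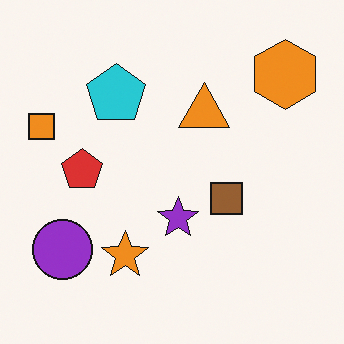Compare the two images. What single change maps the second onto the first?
It was rotated counter-clockwise by a small amount.

Every shape is tilted by the same angle and the image corners show triangular fill wedges — a whole-image rotation by a non-right angle.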